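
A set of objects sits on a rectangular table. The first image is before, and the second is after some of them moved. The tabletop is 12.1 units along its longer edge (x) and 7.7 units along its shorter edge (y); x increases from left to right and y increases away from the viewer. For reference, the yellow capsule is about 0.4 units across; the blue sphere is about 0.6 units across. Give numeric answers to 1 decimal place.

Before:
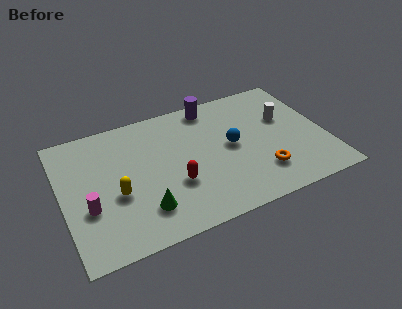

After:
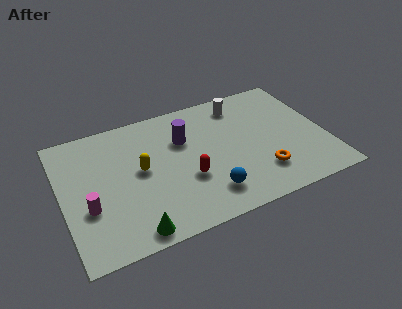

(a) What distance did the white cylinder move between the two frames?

2.5

The white cylinder moved from about (10.4, 4.8) to (8.5, 6.4), a distance of √(1.9² + 1.6²) ≈ 2.5.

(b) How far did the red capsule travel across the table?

0.6

The red capsule moved from about (5.0, 2.7) to (5.6, 2.8), a distance of √(0.6² + 0.1²) ≈ 0.6.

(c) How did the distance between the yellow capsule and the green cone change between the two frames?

+1.7

They were about 1.7 units apart before and 3.4 after — 1.7 units further apart.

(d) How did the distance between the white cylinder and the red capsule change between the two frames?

-1.2

Before: roughly 5.8 units apart; after: 4.6. That's 1.2 units closer together.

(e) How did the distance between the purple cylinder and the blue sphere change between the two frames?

+0.8

They were about 2.9 units apart before and 3.7 after — 0.8 units further apart.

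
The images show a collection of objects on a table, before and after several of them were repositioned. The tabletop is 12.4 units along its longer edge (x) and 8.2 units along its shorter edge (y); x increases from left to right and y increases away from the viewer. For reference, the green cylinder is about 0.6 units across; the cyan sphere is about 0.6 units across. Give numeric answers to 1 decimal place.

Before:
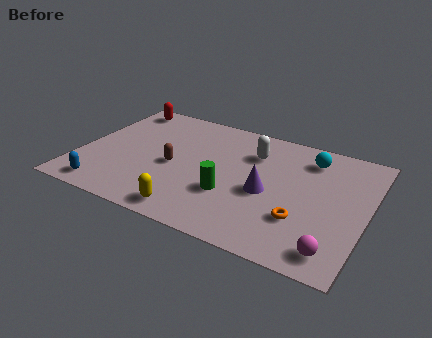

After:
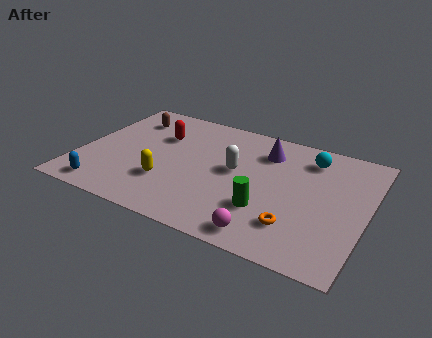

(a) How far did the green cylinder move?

1.6

The green cylinder moved from about (6.7, 2.8) to (8.3, 2.5), a distance of √(1.6² + 0.3²) ≈ 1.6.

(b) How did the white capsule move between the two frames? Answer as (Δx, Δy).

(-0.6, -1.5)

The white capsule was at about (7.3, 6.0) and moved to about (6.7, 4.5).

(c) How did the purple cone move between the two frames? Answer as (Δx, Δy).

(-0.4, 2.7)

From the two frames, the purple cone sits at roughly (8.2, 3.6) before and (7.8, 6.3) after.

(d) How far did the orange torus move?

0.5

From (9.8, 2.5) to (9.6, 2.0), the orange torus covered √(0.2² + 0.5²) ≈ 0.5 units.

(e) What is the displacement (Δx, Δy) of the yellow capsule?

(-1.3, 1.5)

The yellow capsule was at about (5.3, 1.0) and moved to about (4.0, 2.5).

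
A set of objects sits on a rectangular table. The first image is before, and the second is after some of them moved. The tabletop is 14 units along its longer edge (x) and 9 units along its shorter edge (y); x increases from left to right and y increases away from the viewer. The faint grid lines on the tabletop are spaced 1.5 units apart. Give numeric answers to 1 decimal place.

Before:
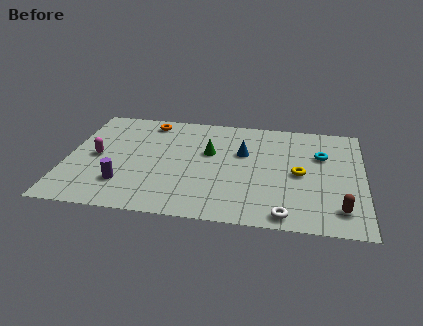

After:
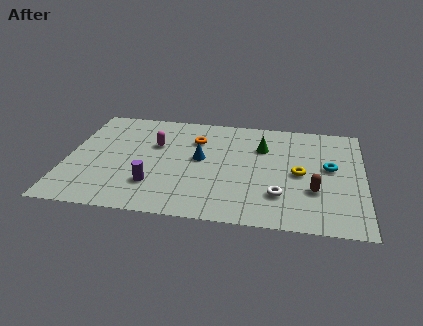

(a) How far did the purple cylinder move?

1.4

The purple cylinder was near (2.8, 2.3) before and (4.2, 2.4) after, so it travelled √(1.4² + 0.1²) ≈ 1.4 units.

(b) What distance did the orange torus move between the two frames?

2.6

The orange torus was near (3.7, 7.8) before and (6.0, 6.5) after, so it travelled √(2.3² + 1.3²) ≈ 2.6 units.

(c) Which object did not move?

the yellow torus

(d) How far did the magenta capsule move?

3.0

The magenta capsule was near (1.4, 4.4) before and (4.1, 5.8) after, so it travelled √(2.7² + 1.4²) ≈ 3.0 units.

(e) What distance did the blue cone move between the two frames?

2.2

From (8.3, 5.7) to (6.3, 4.9), the blue cone covered √(2.0² + 0.8²) ≈ 2.2 units.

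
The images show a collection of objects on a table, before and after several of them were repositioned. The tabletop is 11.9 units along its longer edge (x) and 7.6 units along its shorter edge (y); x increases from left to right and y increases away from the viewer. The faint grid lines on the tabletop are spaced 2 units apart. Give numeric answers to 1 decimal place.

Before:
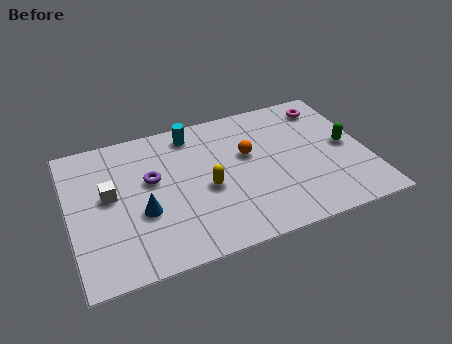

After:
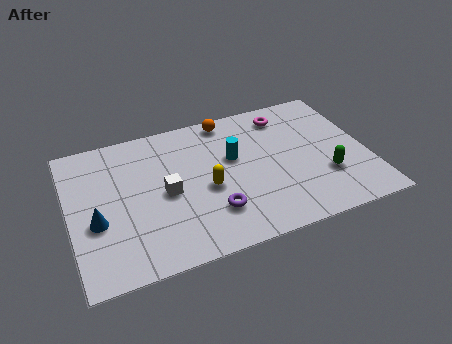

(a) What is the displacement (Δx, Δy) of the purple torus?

(2.2, -2.5)

The purple torus was at about (3.3, 4.5) and moved to about (5.5, 2.0).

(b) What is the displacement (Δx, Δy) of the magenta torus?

(-1.7, 0.0)

From the two frames, the magenta torus sits at roughly (10.6, 6.3) before and (8.9, 6.3) after.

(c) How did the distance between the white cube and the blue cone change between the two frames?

+1.1

They were about 1.8 units apart before and 2.9 after — 1.1 units further apart.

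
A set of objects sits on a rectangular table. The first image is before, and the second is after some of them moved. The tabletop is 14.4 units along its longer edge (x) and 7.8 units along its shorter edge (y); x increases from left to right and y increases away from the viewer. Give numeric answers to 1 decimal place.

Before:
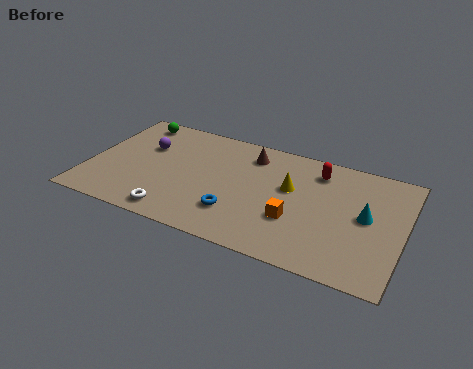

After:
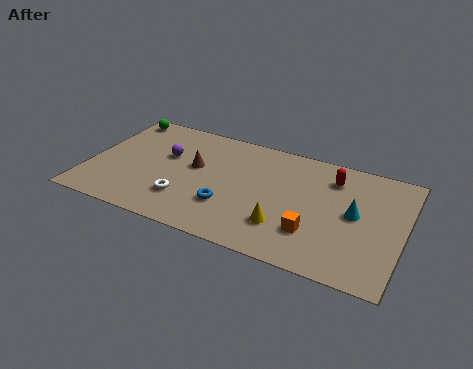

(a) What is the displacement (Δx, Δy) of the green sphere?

(-0.7, 0.1)

The green sphere was at about (1.6, 6.8) and moved to about (0.9, 6.9).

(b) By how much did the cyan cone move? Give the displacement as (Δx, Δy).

(-0.5, 0.0)

From the two frames, the cyan cone sits at roughly (12.7, 4.1) before and (12.2, 4.1) after.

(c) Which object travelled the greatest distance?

the brown cone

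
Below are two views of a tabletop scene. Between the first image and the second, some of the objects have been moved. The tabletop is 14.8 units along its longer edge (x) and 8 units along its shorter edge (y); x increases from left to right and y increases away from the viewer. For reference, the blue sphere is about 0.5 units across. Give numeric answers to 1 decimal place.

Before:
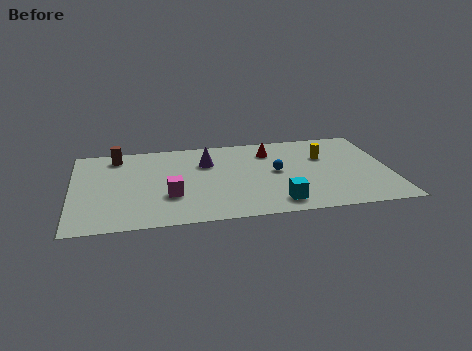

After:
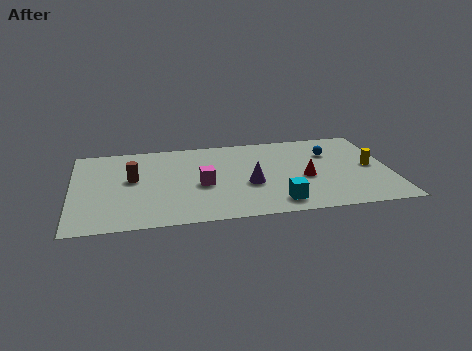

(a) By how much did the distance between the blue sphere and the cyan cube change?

+2.2

They were about 2.9 units apart before and 5.1 after — 2.2 units further apart.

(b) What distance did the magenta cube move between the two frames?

1.7

From (4.5, 2.7) to (6.0, 3.5), the magenta cube covered √(1.5² + 0.8²) ≈ 1.7 units.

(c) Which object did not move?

the cyan cube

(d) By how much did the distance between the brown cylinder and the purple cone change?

+1.2

The distance was about 4.4 in the first image and 5.6 in the second, so they moved 1.2 units further apart.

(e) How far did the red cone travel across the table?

3.2

The red cone was near (9.3, 6.2) before and (10.8, 3.4) after, so it travelled √(1.5² + 2.8²) ≈ 3.2 units.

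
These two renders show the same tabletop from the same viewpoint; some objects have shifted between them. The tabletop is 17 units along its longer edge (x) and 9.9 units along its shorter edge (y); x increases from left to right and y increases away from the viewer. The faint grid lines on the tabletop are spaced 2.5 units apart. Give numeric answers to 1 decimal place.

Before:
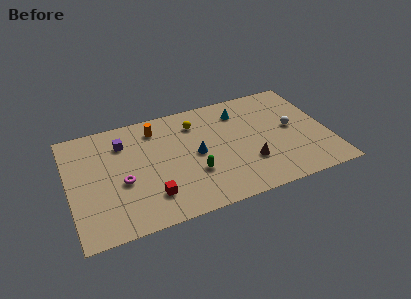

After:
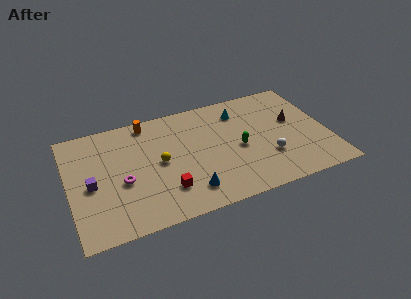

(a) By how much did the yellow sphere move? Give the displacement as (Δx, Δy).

(-2.6, -2.7)

The yellow sphere started near (8.5, 7.7) and ended near (5.9, 5.0).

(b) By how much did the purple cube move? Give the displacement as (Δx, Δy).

(-2.3, -3.0)

The purple cube started near (3.7, 7.5) and ended near (1.4, 4.5).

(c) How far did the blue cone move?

3.1

From (8.3, 4.9) to (7.5, 1.9), the blue cone covered √(0.8² + 3.0²) ≈ 3.1 units.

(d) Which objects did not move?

the cyan cone and the magenta torus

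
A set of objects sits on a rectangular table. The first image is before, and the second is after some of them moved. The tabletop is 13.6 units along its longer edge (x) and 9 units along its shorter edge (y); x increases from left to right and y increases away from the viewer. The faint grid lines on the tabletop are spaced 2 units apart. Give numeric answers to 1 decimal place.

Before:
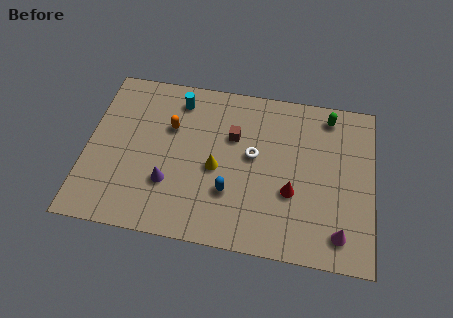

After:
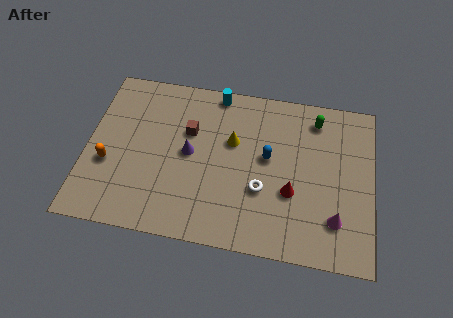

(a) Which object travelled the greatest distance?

the orange capsule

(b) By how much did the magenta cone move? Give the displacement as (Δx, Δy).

(-0.2, 0.7)

The magenta cone started near (12.1, 1.5) and ended near (11.9, 2.2).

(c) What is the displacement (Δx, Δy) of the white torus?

(0.5, -1.8)

The white torus was at about (7.9, 5.0) and moved to about (8.4, 3.2).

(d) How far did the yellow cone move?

1.7

The yellow cone moved from about (6.2, 4.0) to (6.9, 5.6), a distance of √(0.7² + 1.6²) ≈ 1.7.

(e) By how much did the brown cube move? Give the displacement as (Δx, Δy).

(-2.1, -0.1)

The brown cube was at about (6.9, 5.9) and moved to about (4.8, 5.8).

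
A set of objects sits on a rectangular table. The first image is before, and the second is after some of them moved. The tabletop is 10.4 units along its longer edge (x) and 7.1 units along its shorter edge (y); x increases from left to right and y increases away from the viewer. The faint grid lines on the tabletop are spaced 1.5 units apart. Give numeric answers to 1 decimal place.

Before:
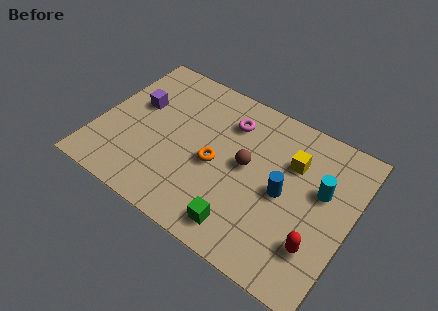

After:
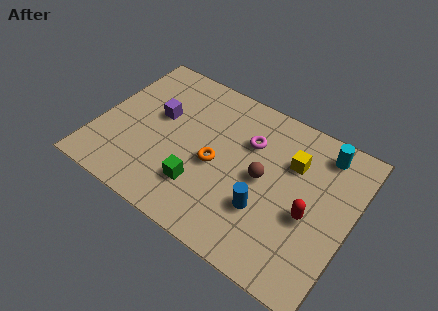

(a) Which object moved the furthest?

the green cube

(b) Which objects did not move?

the yellow cube and the orange torus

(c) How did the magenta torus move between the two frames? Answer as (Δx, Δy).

(0.9, -0.5)

From the two frames, the magenta torus sits at roughly (5.1, 5.4) before and (6.0, 4.9) after.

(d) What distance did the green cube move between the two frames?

2.1

The green cube was near (6.4, 1.1) before and (4.5, 1.9) after, so it travelled √(1.9² + 0.8²) ≈ 2.1 units.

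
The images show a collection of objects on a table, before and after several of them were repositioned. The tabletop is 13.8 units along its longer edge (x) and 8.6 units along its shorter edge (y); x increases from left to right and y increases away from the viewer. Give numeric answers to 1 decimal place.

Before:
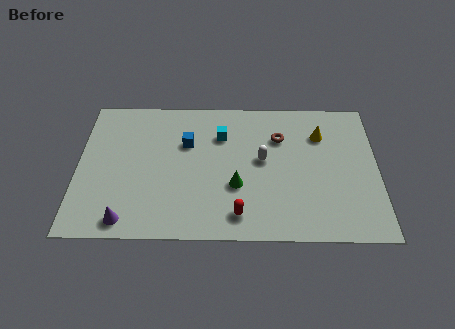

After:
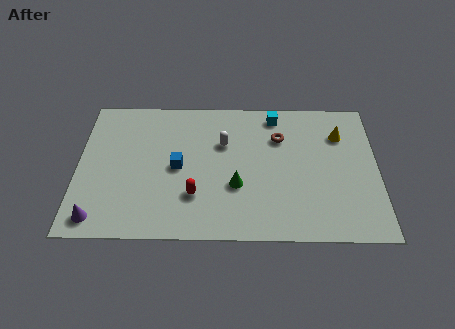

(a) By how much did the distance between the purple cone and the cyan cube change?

+3.6

They were about 6.7 units apart before and 10.3 after — 3.6 units further apart.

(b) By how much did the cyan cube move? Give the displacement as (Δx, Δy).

(2.5, 1.3)

The cyan cube was at about (6.6, 6.2) and moved to about (9.1, 7.5).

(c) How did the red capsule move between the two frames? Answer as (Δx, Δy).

(-2.0, 1.1)

From the two frames, the red capsule sits at roughly (7.4, 1.4) before and (5.4, 2.5) after.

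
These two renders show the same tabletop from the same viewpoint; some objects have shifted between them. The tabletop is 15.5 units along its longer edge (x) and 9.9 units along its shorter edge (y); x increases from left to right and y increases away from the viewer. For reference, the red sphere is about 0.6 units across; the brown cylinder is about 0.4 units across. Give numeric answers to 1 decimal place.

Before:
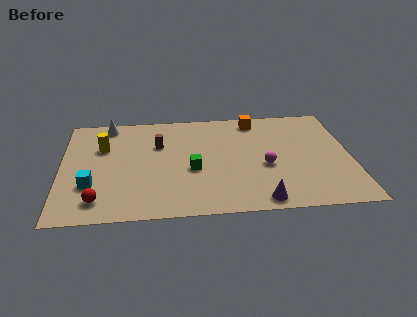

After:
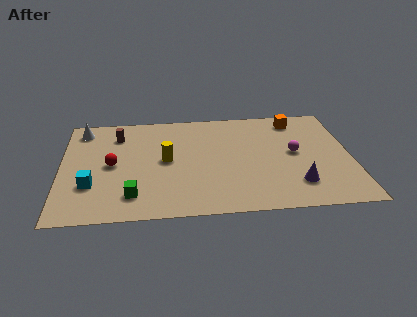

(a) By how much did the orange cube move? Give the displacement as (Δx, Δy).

(2.2, -0.2)

The orange cube started near (10.5, 8.6) and ended near (12.7, 8.4).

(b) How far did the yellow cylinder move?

3.7

From (2.2, 6.6) to (5.6, 5.1), the yellow cylinder covered √(3.4² + 1.5²) ≈ 3.7 units.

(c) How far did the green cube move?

3.8

From (7.0, 4.1) to (3.8, 2.0), the green cube covered √(3.2² + 2.1²) ≈ 3.8 units.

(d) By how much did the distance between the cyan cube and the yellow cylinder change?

+0.9

Before: roughly 3.6 units apart; after: 4.5. That's 0.9 units further apart.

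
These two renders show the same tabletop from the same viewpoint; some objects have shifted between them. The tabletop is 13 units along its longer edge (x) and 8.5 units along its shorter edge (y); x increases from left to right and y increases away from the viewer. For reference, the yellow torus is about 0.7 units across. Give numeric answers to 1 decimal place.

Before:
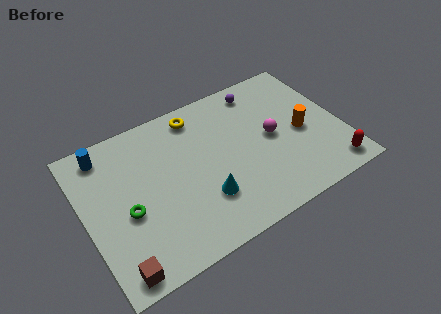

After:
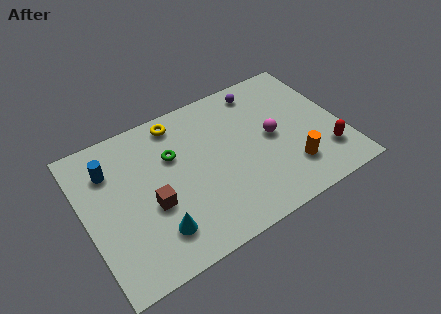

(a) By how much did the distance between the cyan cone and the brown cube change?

-3.4

The distance was about 4.9 in the first image and 1.5 in the second, so they moved 3.4 units closer together.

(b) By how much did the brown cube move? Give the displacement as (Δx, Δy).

(2.1, 2.5)

The brown cube started near (1.1, 0.9) and ended near (3.2, 3.4).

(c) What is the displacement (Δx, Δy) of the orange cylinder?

(-0.9, -1.8)

The orange cylinder started near (11.0, 3.9) and ended near (10.1, 2.1).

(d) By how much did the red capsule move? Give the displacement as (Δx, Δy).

(-0.1, 1.0)

The red capsule started near (12.0, 1.1) and ended near (11.9, 2.1).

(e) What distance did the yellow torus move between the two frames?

1.0

The yellow torus moved from about (6.1, 7.3) to (5.1, 7.4), a distance of √(1.0² + 0.1²) ≈ 1.0.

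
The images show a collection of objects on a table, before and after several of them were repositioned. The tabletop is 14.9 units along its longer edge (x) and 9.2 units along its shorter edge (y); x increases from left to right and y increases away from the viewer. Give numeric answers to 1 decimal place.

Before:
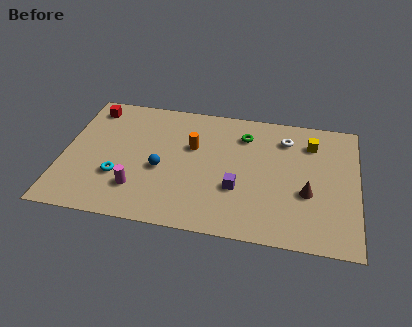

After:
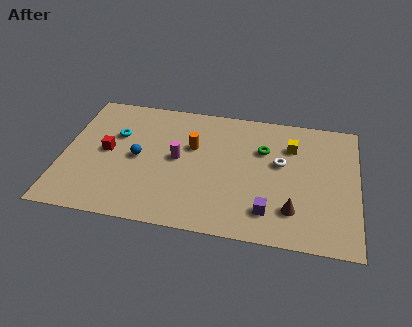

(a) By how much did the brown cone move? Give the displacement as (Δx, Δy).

(-0.7, -1.3)

From the two frames, the brown cone sits at roughly (12.4, 3.5) before and (11.7, 2.2) after.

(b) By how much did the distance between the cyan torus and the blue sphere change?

-0.4

The distance was about 2.3 in the first image and 1.9 in the second, so they moved 0.4 units closer together.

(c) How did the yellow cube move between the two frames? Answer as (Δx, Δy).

(-1.0, -0.4)

The yellow cube started near (12.5, 7.1) and ended near (11.5, 6.7).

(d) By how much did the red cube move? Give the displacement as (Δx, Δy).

(1.0, -3.1)

From the two frames, the red cube sits at roughly (1.2, 7.8) before and (2.2, 4.7) after.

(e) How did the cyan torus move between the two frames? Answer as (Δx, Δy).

(-0.3, 3.0)

From the two frames, the cyan torus sits at roughly (2.9, 3.0) before and (2.6, 6.0) after.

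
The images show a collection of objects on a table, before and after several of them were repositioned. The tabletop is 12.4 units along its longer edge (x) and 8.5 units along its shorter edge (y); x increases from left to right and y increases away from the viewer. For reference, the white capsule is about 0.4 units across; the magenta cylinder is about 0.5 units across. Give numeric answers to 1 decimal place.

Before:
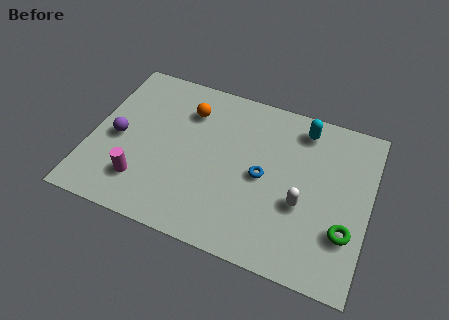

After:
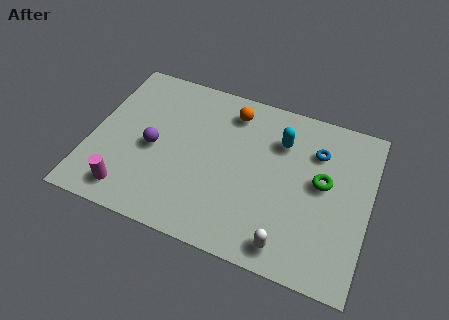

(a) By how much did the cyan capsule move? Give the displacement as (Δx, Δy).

(-0.9, -1.0)

From the two frames, the cyan capsule sits at roughly (9.2, 7.2) before and (8.3, 6.2) after.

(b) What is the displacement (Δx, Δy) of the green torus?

(-1.2, 2.1)

From the two frames, the green torus sits at roughly (11.5, 2.6) before and (10.3, 4.7) after.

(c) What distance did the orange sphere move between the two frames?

2.0

The orange sphere was near (4.1, 6.4) before and (6.0, 7.0) after, so it travelled √(1.9² + 0.6²) ≈ 2.0 units.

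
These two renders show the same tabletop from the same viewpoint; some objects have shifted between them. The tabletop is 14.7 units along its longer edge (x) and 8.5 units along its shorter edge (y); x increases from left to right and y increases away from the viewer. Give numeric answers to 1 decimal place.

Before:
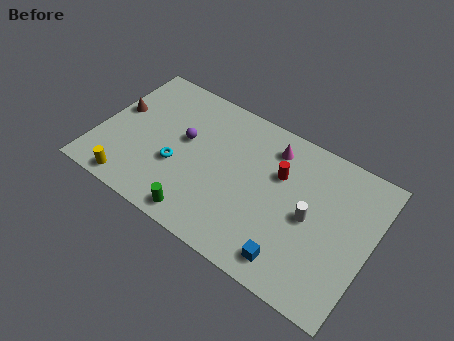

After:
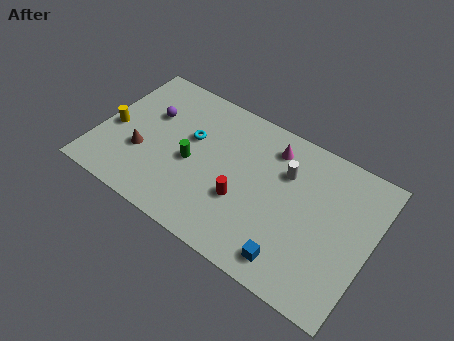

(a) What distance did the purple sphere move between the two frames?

2.1

The purple sphere was near (4.5, 4.9) before and (2.5, 5.5) after, so it travelled √(2.0² + 0.6²) ≈ 2.1 units.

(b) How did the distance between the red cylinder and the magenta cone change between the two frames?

+2.5

The distance was about 1.4 in the first image and 3.9 in the second, so they moved 2.5 units further apart.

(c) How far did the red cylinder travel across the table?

3.0

The red cylinder was near (9.6, 5.6) before and (8.0, 3.1) after, so it travelled √(1.6² + 2.5²) ≈ 3.0 units.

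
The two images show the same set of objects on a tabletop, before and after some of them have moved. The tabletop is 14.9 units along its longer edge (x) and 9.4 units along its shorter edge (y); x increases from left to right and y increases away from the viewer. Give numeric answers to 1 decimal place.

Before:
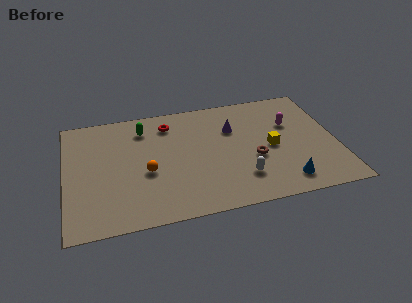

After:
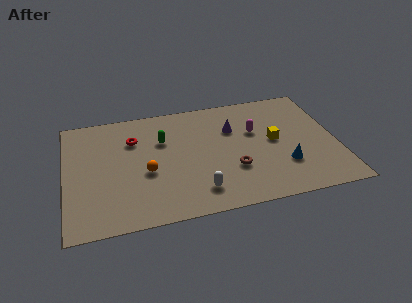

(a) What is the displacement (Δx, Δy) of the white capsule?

(-2.4, -0.5)

The white capsule was at about (9.5, 2.3) and moved to about (7.1, 1.8).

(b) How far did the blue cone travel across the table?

1.3

From (11.8, 1.5) to (11.9, 2.8), the blue cone covered √(0.1² + 1.3²) ≈ 1.3 units.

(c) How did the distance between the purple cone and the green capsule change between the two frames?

-1.1

Before: roughly 5.0 units apart; after: 3.9. That's 1.1 units closer together.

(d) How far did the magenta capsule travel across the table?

2.0

From (12.5, 6.1) to (10.5, 5.9), the magenta capsule covered √(2.0² + 0.2²) ≈ 2.0 units.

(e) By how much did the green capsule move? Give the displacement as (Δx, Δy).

(1.0, -1.2)

The green capsule was at about (4.4, 7.5) and moved to about (5.4, 6.3).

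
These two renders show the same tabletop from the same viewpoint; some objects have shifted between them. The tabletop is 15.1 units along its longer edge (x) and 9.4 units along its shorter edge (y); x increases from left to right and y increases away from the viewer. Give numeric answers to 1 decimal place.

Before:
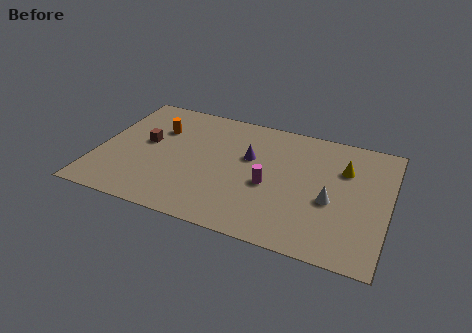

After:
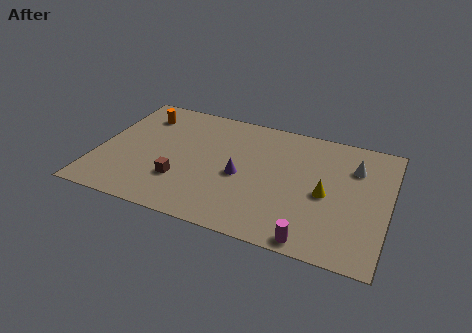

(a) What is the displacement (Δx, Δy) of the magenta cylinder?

(2.5, -3.2)

The magenta cylinder started near (9.0, 4.0) and ended near (11.5, 0.8).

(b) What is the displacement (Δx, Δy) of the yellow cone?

(-0.8, -2.2)

From the two frames, the yellow cone sits at roughly (12.7, 6.5) before and (11.9, 4.3) after.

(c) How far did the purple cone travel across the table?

1.6

From (7.8, 5.8) to (7.5, 4.2), the purple cone covered √(0.3² + 1.6²) ≈ 1.6 units.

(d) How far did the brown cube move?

3.2

From (2.4, 5.2) to (4.5, 2.8), the brown cube covered √(2.1² + 2.4²) ≈ 3.2 units.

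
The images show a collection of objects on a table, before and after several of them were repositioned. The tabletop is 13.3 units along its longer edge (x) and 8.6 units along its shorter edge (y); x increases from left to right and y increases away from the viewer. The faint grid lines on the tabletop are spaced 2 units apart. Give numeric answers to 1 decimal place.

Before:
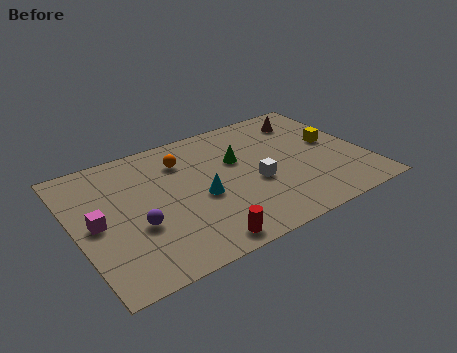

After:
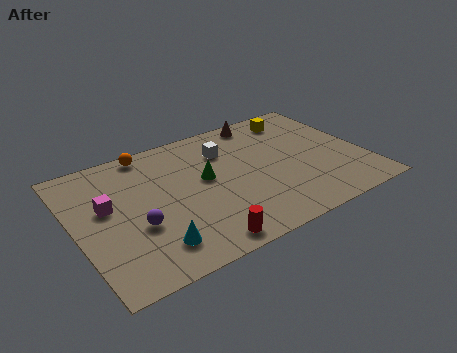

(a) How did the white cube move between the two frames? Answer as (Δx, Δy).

(-0.9, 2.8)

The white cube was at about (8.1, 3.5) and moved to about (7.2, 6.3).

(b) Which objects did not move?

the purple sphere and the red cylinder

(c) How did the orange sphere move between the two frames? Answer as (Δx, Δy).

(-1.4, 1.3)

The orange sphere was at about (5.2, 6.5) and moved to about (3.8, 7.8).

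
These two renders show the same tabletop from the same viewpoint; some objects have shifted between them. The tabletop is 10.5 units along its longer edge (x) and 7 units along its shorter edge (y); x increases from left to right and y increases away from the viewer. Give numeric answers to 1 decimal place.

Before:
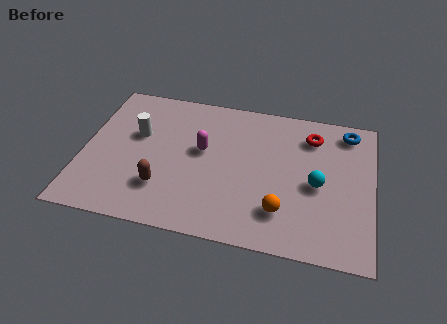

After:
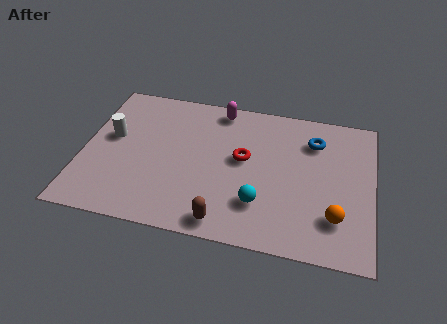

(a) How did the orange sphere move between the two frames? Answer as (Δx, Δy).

(1.9, 0.1)

The orange sphere started near (7.3, 1.7) and ended near (9.2, 1.8).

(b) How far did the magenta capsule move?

2.3

The magenta capsule moved from about (4.3, 4.0) to (4.8, 6.2), a distance of √(0.5² + 2.2²) ≈ 2.3.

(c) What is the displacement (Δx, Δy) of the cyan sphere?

(-2.0, -1.3)

From the two frames, the cyan sphere sits at roughly (8.5, 3.2) before and (6.5, 1.9) after.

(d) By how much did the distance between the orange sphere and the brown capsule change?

-0.3

The distance was about 4.3 in the first image and 4.0 in the second, so they moved 0.3 units closer together.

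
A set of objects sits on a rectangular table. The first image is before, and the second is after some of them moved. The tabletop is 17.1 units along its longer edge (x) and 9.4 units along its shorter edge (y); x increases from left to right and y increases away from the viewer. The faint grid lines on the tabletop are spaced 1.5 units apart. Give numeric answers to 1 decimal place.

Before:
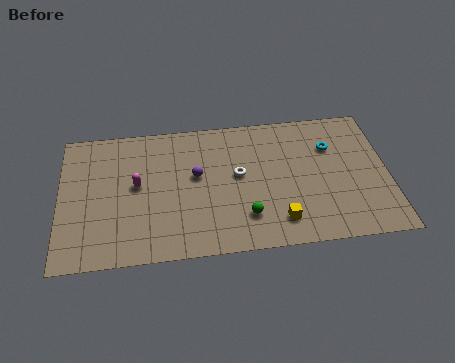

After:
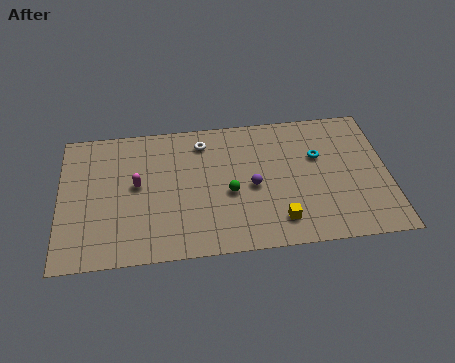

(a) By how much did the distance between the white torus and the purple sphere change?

+2.0

They were about 2.2 units apart before and 4.2 after — 2.0 units further apart.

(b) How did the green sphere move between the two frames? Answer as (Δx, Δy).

(-0.8, 1.7)

The green sphere started near (9.6, 2.3) and ended near (8.8, 4.0).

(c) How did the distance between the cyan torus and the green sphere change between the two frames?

-1.2

They were about 6.3 units apart before and 5.1 after — 1.2 units closer together.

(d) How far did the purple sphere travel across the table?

3.1

The purple sphere moved from about (7.1, 5.4) to (10.0, 4.3), a distance of √(2.9² + 1.1²) ≈ 3.1.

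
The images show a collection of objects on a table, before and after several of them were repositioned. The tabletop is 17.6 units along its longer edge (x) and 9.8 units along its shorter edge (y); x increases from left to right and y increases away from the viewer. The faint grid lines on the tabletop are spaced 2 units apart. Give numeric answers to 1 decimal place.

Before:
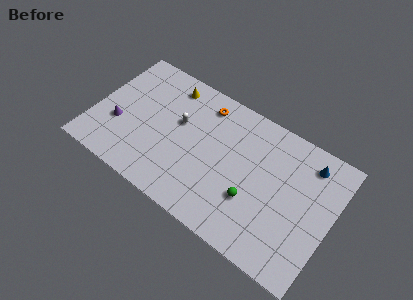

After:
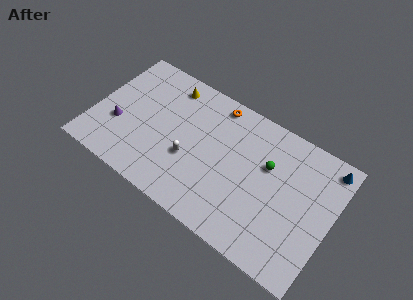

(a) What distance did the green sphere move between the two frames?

3.1

The green sphere was near (12.1, 3.3) before and (12.7, 6.3) after, so it travelled √(0.6² + 3.0²) ≈ 3.1 units.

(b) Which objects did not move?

the purple cone and the yellow cone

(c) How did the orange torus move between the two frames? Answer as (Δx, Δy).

(0.8, 0.5)

From the two frames, the orange torus sits at roughly (7.6, 8.2) before and (8.4, 8.7) after.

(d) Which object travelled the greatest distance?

the green sphere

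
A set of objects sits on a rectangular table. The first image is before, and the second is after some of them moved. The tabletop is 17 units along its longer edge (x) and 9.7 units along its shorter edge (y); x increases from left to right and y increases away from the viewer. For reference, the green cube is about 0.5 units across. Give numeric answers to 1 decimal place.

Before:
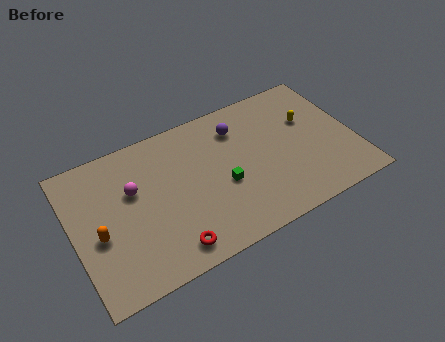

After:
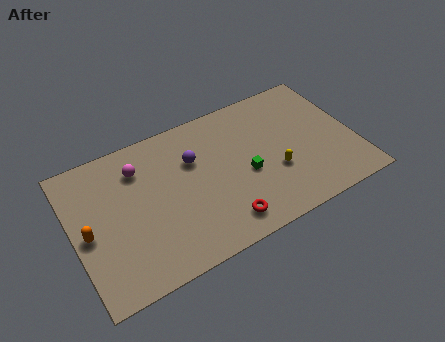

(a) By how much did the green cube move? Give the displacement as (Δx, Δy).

(1.4, 0.1)

From the two frames, the green cube sits at roughly (8.9, 4.0) before and (10.3, 4.1) after.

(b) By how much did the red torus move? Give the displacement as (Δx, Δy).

(3.2, 0.2)

The red torus was at about (5.3, 1.4) and moved to about (8.5, 1.6).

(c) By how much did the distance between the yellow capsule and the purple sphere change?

+1.1

Before: roughly 4.4 units apart; after: 5.5. That's 1.1 units further apart.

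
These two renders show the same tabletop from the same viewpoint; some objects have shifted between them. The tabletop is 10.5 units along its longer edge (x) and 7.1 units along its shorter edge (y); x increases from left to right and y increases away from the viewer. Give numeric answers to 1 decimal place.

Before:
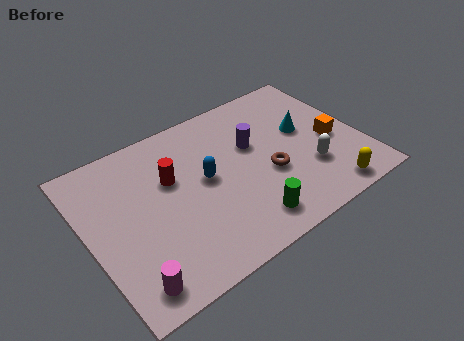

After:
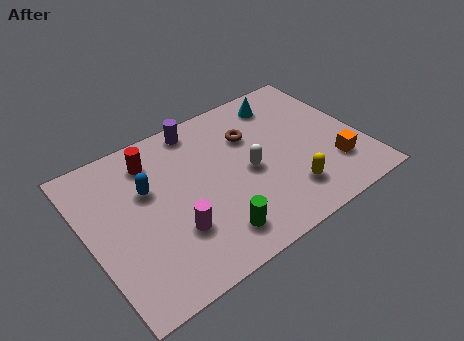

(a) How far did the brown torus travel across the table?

2.1

The brown torus moved from about (6.8, 2.8) to (6.5, 4.9), a distance of √(0.3² + 2.1²) ≈ 2.1.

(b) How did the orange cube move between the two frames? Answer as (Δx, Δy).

(-0.2, -1.2)

The orange cube was at about (9.4, 3.1) and moved to about (9.2, 1.9).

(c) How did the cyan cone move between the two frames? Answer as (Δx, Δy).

(-0.5, 1.8)

The cyan cone was at about (8.5, 4.1) and moved to about (8.0, 5.9).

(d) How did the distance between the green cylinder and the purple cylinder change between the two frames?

+1.7

Before: roughly 3.3 units apart; after: 5.0. That's 1.7 units further apart.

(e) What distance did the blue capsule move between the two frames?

2.2

The blue capsule was near (4.5, 3.8) before and (2.4, 4.5) after, so it travelled √(2.1² + 0.7²) ≈ 2.2 units.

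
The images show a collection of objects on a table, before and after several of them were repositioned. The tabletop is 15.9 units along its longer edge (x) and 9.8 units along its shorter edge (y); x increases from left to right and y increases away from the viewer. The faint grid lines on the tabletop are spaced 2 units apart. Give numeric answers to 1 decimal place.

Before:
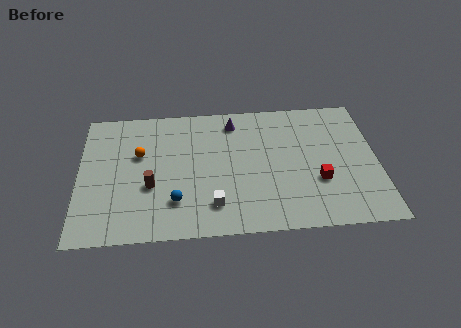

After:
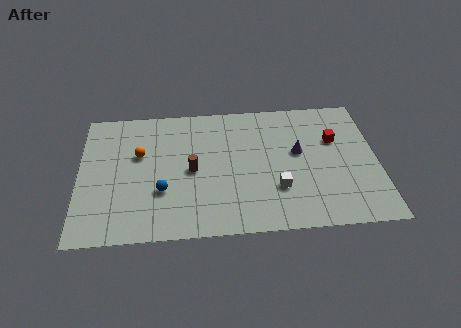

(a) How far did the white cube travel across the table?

3.5

The white cube moved from about (7.1, 2.1) to (10.5, 3.0), a distance of √(3.4² + 0.9²) ≈ 3.5.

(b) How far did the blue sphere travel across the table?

1.1

From (5.1, 2.5) to (4.4, 3.3), the blue sphere covered √(0.7² + 0.8²) ≈ 1.1 units.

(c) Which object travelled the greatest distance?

the purple cone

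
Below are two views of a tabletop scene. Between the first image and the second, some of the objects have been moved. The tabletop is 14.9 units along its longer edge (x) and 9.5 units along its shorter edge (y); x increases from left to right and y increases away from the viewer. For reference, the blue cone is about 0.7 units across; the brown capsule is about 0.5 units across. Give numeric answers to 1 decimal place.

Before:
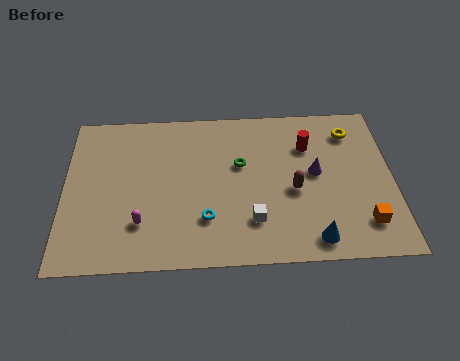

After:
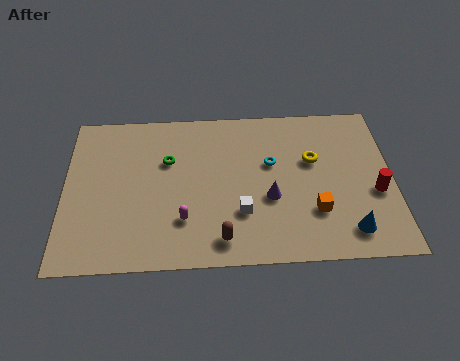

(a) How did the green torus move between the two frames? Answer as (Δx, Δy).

(-3.3, 0.4)

From the two frames, the green torus sits at roughly (8.0, 5.8) before and (4.7, 6.2) after.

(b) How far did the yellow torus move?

2.5

The yellow torus moved from about (13.1, 7.6) to (11.3, 5.9), a distance of √(1.8² + 1.7²) ≈ 2.5.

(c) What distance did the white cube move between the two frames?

0.7

The white cube was near (8.5, 2.4) before and (8.0, 2.9) after, so it travelled √(0.5² + 0.5²) ≈ 0.7 units.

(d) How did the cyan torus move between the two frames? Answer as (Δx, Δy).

(3.0, 3.2)

The cyan torus started near (6.4, 2.6) and ended near (9.4, 5.8).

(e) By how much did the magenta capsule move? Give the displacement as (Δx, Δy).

(1.9, 0.1)

The magenta capsule was at about (3.5, 2.5) and moved to about (5.4, 2.6).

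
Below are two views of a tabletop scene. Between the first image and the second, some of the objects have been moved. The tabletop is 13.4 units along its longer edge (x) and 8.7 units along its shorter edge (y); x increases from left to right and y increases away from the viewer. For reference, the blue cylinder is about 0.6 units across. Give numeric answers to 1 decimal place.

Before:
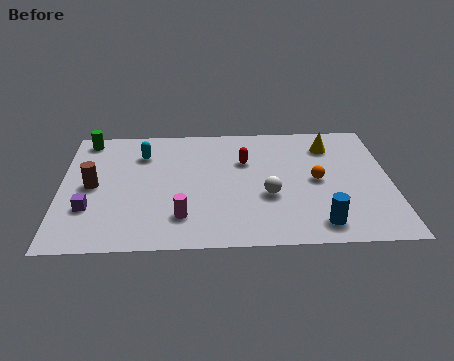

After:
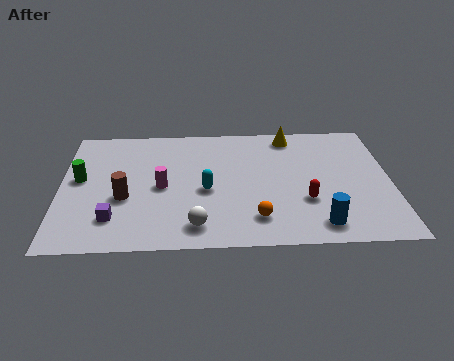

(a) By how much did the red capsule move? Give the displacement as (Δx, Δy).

(2.4, -2.9)

The red capsule was at about (7.5, 5.8) and moved to about (9.9, 2.9).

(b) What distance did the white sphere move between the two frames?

3.5

The white sphere moved from about (8.4, 3.3) to (5.5, 1.4), a distance of √(2.9² + 1.9²) ≈ 3.5.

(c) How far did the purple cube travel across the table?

1.2

From (1.2, 2.7) to (2.2, 2.0), the purple cube covered √(1.0² + 0.7²) ≈ 1.2 units.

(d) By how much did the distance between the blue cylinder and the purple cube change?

-1.1

Before: roughly 9.3 units apart; after: 8.2. That's 1.1 units closer together.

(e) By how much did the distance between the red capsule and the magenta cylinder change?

+1.3

The distance was about 4.6 in the first image and 5.9 in the second, so they moved 1.3 units further apart.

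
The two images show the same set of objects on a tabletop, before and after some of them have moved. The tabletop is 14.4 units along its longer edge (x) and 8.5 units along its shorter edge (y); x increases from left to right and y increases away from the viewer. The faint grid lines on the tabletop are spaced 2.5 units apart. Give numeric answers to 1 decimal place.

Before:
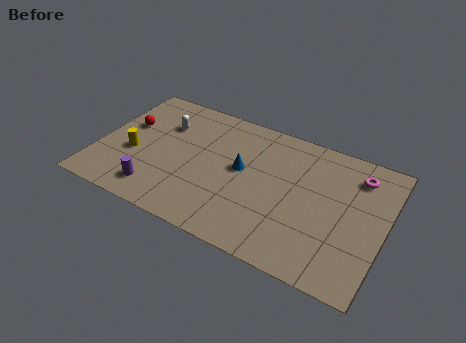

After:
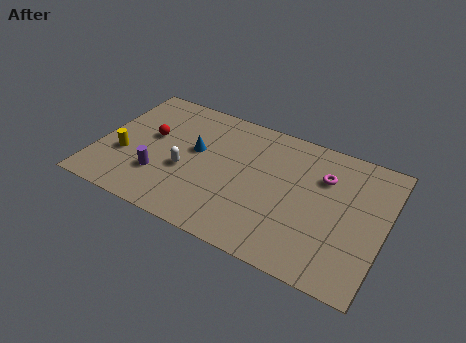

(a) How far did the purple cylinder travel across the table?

1.0

The purple cylinder was near (3.3, 1.5) before and (3.3, 2.5) after, so it travelled √(0.0² + 1.0²) ≈ 1.0 units.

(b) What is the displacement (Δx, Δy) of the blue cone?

(-2.4, 0.2)

The blue cone started near (7.2, 4.7) and ended near (4.8, 4.9).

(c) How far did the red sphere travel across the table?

1.3

The red sphere was near (1.2, 5.2) before and (2.5, 4.9) after, so it travelled √(1.3² + 0.3²) ≈ 1.3 units.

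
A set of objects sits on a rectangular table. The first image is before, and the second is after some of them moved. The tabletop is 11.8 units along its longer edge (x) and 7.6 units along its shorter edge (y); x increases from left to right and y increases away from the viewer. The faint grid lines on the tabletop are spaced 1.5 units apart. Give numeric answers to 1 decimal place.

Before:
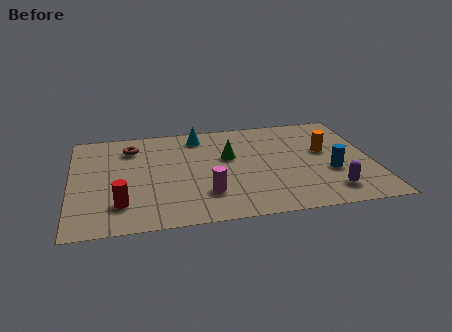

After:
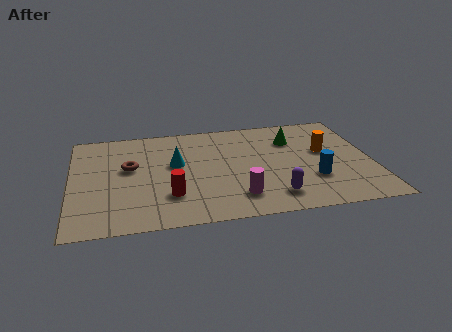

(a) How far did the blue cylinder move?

0.8

From (10.1, 2.8) to (9.4, 2.4), the blue cylinder covered √(0.7² + 0.4²) ≈ 0.8 units.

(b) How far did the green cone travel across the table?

2.8

The green cone moved from about (6.2, 4.6) to (8.8, 5.5), a distance of √(2.6² + 0.9²) ≈ 2.8.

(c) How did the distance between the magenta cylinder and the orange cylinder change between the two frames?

-0.8

Before: roughly 5.4 units apart; after: 4.6. That's 0.8 units closer together.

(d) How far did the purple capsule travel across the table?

2.2

The purple capsule moved from about (10.0, 1.4) to (7.8, 1.4), a distance of √(2.2² + 0.0²) ≈ 2.2.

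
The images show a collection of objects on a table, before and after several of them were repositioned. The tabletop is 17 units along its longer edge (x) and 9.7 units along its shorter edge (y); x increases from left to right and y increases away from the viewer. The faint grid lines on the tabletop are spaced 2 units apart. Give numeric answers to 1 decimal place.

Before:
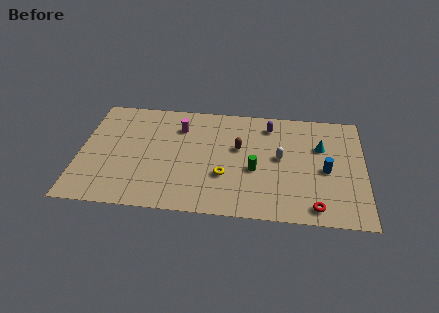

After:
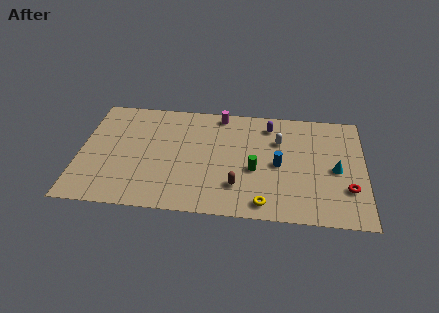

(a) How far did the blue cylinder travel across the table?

2.8

From (14.7, 4.4) to (11.9, 4.6), the blue cylinder covered √(2.8² + 0.2²) ≈ 2.8 units.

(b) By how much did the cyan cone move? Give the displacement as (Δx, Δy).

(0.9, -1.9)

From the two frames, the cyan cone sits at roughly (14.4, 6.4) before and (15.3, 4.5) after.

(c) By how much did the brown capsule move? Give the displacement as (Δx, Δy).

(0.0, -3.3)

From the two frames, the brown capsule sits at roughly (9.5, 5.8) before and (9.5, 2.5) after.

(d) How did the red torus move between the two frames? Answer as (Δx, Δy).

(1.9, 1.7)

The red torus was at about (14.1, 1.2) and moved to about (16.0, 2.9).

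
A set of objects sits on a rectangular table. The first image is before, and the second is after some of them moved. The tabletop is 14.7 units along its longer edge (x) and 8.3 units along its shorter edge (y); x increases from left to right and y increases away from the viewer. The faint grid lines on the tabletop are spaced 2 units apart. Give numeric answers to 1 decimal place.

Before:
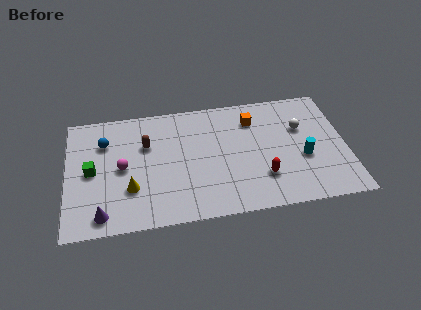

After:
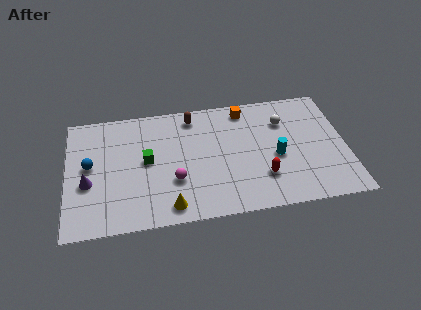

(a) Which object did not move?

the red capsule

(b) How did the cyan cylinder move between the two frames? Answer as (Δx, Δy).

(-1.4, 0.3)

From the two frames, the cyan cylinder sits at roughly (12.4, 3.3) before and (11.0, 3.6) after.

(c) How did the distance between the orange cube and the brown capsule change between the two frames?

-3.0

They were about 5.8 units apart before and 2.8 after — 3.0 units closer together.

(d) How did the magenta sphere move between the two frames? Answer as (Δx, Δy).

(2.7, -1.3)

The magenta sphere was at about (2.9, 4.1) and moved to about (5.6, 2.8).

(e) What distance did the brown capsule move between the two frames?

3.0

From (4.2, 5.5) to (6.7, 7.1), the brown capsule covered √(2.5² + 1.6²) ≈ 3.0 units.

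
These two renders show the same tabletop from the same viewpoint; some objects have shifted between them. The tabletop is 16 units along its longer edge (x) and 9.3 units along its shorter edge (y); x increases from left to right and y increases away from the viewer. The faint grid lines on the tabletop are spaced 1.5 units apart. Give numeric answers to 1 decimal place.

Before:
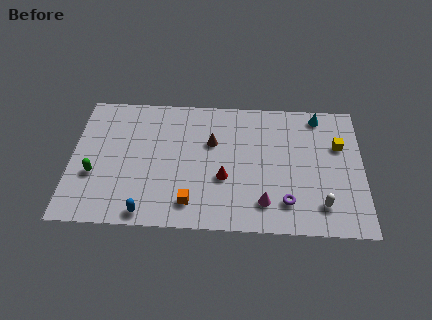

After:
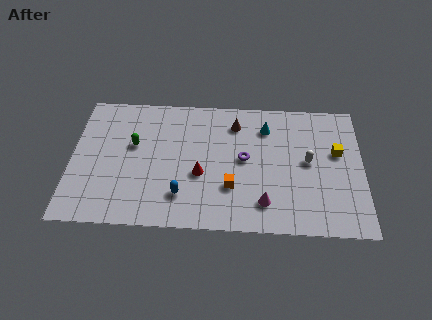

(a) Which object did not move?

the magenta cone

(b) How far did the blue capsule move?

2.3

The blue capsule moved from about (4.2, 0.9) to (6.1, 2.2), a distance of √(1.9² + 1.3²) ≈ 2.3.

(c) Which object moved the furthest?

the purple torus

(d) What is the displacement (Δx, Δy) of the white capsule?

(-0.7, 3.0)

From the two frames, the white capsule sits at roughly (13.7, 1.9) before and (13.0, 4.9) after.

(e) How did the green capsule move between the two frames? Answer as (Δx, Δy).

(2.1, 2.2)

From the two frames, the green capsule sits at roughly (1.3, 3.4) before and (3.4, 5.6) after.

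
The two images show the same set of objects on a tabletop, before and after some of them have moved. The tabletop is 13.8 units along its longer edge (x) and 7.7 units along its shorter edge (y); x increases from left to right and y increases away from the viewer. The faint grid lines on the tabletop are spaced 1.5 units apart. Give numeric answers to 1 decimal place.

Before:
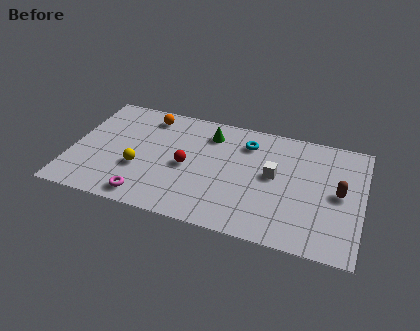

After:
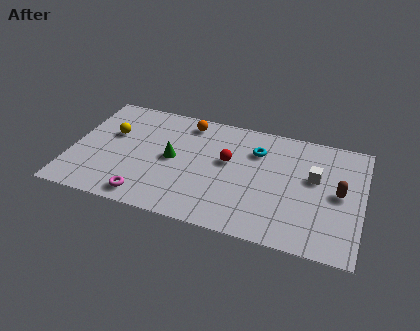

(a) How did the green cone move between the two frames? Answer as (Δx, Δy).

(-1.6, -2.2)

From the two frames, the green cone sits at roughly (6.4, 6.1) before and (4.8, 3.9) after.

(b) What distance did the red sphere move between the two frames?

2.1

The red sphere moved from about (5.5, 3.6) to (7.4, 4.5), a distance of √(1.9² + 0.9²) ≈ 2.1.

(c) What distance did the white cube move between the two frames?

1.9

From (9.6, 4.2) to (11.5, 4.6), the white cube covered √(1.9² + 0.4²) ≈ 1.9 units.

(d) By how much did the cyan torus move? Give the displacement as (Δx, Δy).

(0.5, -0.4)

From the two frames, the cyan torus sits at roughly (8.2, 6.0) before and (8.7, 5.6) after.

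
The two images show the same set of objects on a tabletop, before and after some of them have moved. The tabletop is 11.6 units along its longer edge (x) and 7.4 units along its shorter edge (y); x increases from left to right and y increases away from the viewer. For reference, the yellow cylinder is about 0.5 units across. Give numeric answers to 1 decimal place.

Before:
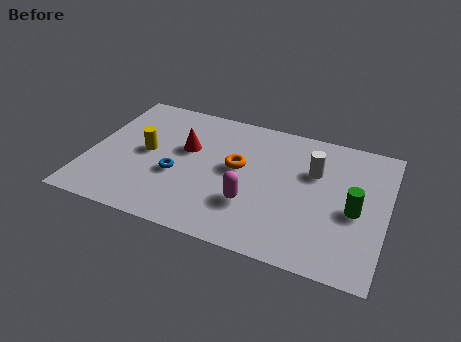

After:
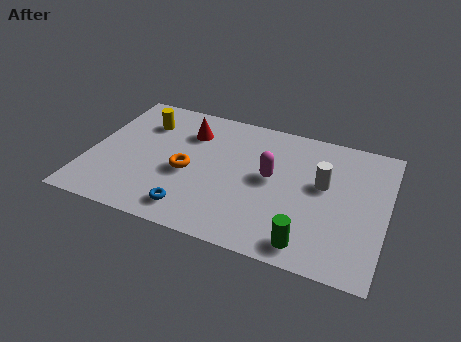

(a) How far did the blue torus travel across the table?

1.9

The blue torus was near (3.5, 2.9) before and (4.3, 1.2) after, so it travelled √(0.8² + 1.7²) ≈ 1.9 units.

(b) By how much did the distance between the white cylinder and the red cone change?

+0.5

Before: roughly 5.0 units apart; after: 5.5. That's 0.5 units further apart.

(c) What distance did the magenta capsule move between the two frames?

1.8

The magenta capsule moved from about (6.5, 2.3) to (7.1, 4.0), a distance of √(0.6² + 1.7²) ≈ 1.8.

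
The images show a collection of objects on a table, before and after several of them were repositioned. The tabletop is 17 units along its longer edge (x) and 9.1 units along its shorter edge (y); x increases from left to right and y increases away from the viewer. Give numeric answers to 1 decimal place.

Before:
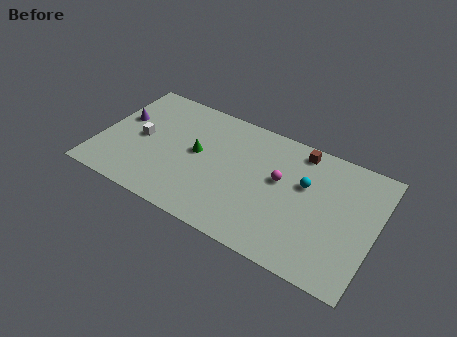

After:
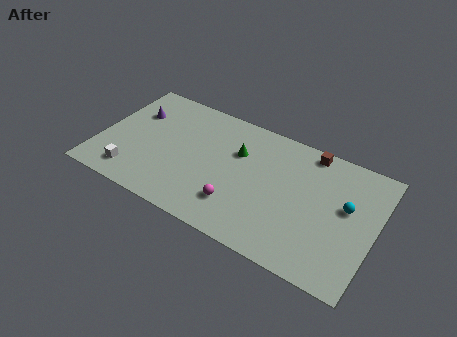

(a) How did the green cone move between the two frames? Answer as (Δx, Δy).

(2.4, 1.2)

The green cone started near (6.0, 4.9) and ended near (8.4, 6.1).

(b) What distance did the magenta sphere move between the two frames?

3.7

The magenta sphere was near (11.1, 5.3) before and (8.9, 2.3) after, so it travelled √(2.2² + 3.0²) ≈ 3.7 units.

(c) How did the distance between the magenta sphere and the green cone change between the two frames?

-1.3

Before: roughly 5.1 units apart; after: 3.8. That's 1.3 units closer together.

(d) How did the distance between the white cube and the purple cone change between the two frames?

+3.0

The distance was about 1.7 in the first image and 4.7 in the second, so they moved 3.0 units further apart.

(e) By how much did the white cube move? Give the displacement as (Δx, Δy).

(-0.1, -2.9)

The white cube was at about (2.5, 4.5) and moved to about (2.4, 1.6).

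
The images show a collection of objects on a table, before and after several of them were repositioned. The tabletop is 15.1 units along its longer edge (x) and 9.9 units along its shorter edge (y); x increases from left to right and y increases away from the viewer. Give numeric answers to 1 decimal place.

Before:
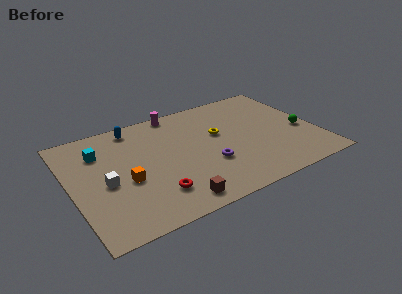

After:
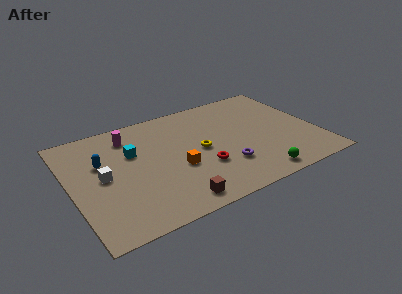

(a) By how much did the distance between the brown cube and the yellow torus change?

-1.6

They were about 5.9 units apart before and 4.3 after — 1.6 units closer together.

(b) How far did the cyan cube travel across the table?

2.1

The cyan cube was near (2.0, 7.3) before and (3.9, 6.4) after, so it travelled √(1.9² + 0.9²) ≈ 2.1 units.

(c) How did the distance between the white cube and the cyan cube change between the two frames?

-0.5

The distance was about 2.9 in the first image and 2.4 in the second, so they moved 0.5 units closer together.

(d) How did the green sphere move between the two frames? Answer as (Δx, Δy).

(-3.4, -3.0)

The green sphere was at about (14.2, 4.1) and moved to about (10.8, 1.1).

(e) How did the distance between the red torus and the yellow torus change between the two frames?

-4.2

The distance was about 5.8 in the first image and 1.6 in the second, so they moved 4.2 units closer together.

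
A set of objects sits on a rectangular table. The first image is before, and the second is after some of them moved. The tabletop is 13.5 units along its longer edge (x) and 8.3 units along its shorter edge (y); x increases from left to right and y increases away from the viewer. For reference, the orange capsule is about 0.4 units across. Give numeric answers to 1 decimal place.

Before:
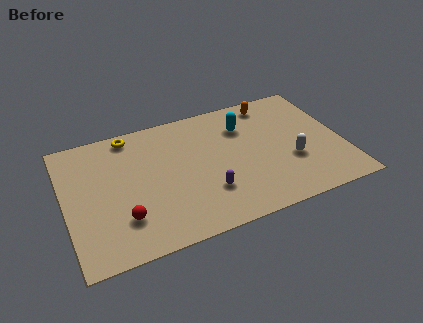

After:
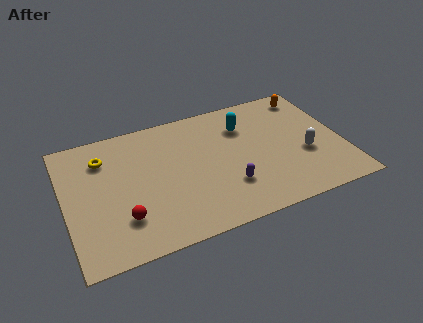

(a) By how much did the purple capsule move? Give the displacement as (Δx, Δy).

(1.0, 0.0)

The purple capsule was at about (6.7, 2.4) and moved to about (7.7, 2.4).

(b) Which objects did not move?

the cyan capsule and the red sphere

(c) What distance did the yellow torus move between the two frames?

1.8

From (3.4, 7.4) to (2.0, 6.3), the yellow torus covered √(1.4² + 1.1²) ≈ 1.8 units.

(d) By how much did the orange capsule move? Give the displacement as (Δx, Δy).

(1.9, -0.1)

The orange capsule started near (10.4, 7.2) and ended near (12.3, 7.1).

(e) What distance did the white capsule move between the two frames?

0.7

The white capsule was near (10.9, 3.0) before and (11.6, 3.2) after, so it travelled √(0.7² + 0.2²) ≈ 0.7 units.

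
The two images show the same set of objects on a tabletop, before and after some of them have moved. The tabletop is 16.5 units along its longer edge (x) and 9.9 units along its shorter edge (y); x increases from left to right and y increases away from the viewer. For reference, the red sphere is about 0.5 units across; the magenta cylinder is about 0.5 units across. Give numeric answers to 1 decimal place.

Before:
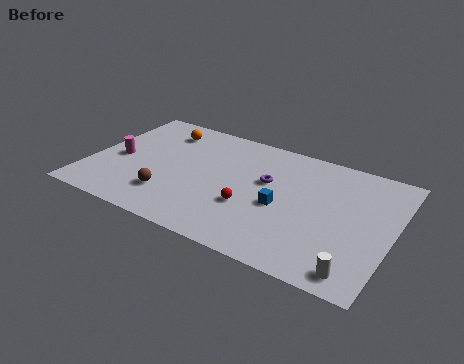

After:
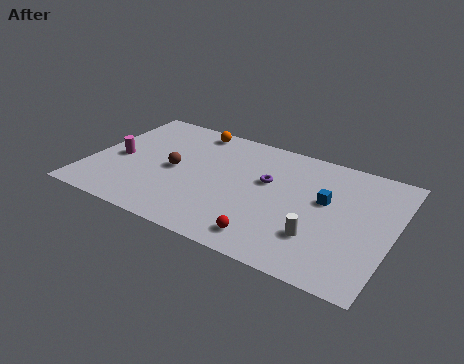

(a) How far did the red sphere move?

2.4

From (9.0, 3.5) to (10.3, 1.5), the red sphere covered √(1.3² + 2.0²) ≈ 2.4 units.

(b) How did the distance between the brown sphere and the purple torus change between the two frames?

-0.9

The distance was about 6.0 in the first image and 5.1 in the second, so they moved 0.9 units closer together.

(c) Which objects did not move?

the magenta cylinder and the purple torus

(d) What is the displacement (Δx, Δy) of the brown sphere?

(-0.1, 2.3)

The brown sphere started near (4.7, 2.5) and ended near (4.6, 4.8).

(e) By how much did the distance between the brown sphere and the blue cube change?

+2.1

The distance was about 6.2 in the first image and 8.3 in the second, so they moved 2.1 units further apart.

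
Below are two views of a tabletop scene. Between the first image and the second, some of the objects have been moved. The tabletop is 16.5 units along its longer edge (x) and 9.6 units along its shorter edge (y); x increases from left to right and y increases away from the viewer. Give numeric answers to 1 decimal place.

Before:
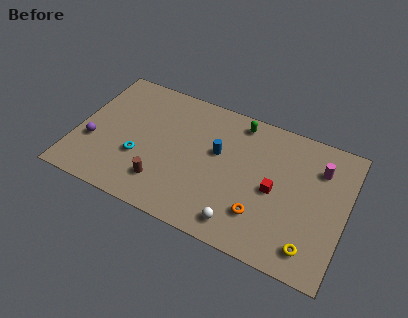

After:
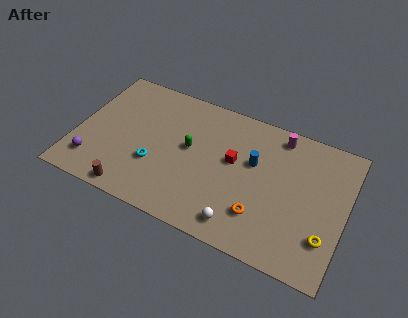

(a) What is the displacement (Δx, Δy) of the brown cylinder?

(-1.7, -1.3)

The brown cylinder started near (5.6, 2.2) and ended near (3.9, 0.9).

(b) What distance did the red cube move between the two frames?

2.8

The red cube was near (12.2, 4.5) before and (9.6, 5.5) after, so it travelled √(2.6² + 1.0²) ≈ 2.8 units.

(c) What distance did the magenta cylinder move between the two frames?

2.9

The magenta cylinder was near (14.7, 7.1) before and (12.1, 8.4) after, so it travelled √(2.6² + 1.3²) ≈ 2.9 units.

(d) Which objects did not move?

the orange torus and the white sphere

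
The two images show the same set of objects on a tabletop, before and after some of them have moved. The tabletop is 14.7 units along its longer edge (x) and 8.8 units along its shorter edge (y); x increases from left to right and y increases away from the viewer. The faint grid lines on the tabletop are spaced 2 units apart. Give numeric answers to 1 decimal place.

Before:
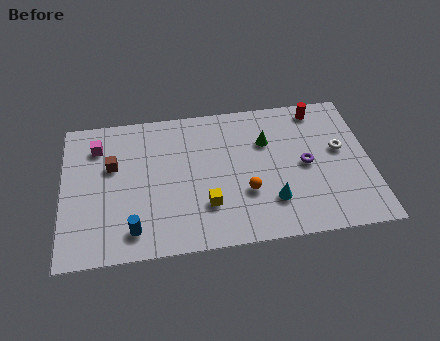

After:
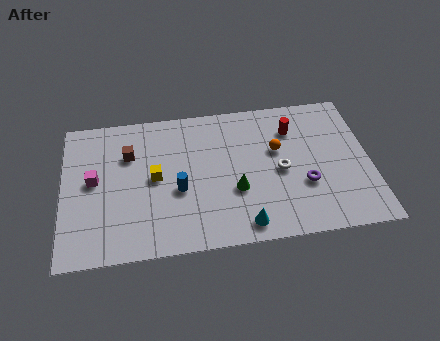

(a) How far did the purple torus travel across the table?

1.2

From (11.6, 4.3) to (11.5, 3.1), the purple torus covered √(0.1² + 1.2²) ≈ 1.2 units.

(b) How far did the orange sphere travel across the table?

2.9

The orange sphere moved from about (8.7, 3.0) to (10.3, 5.4), a distance of √(1.6² + 2.4²) ≈ 2.9.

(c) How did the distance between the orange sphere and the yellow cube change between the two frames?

+4.0

They were about 2.0 units apart before and 6.0 after — 4.0 units further apart.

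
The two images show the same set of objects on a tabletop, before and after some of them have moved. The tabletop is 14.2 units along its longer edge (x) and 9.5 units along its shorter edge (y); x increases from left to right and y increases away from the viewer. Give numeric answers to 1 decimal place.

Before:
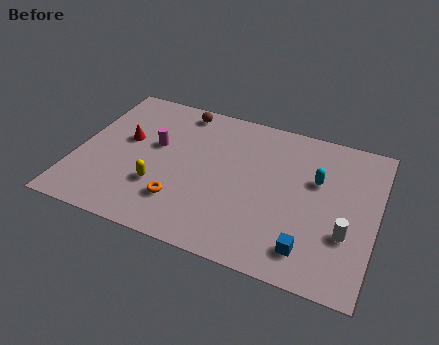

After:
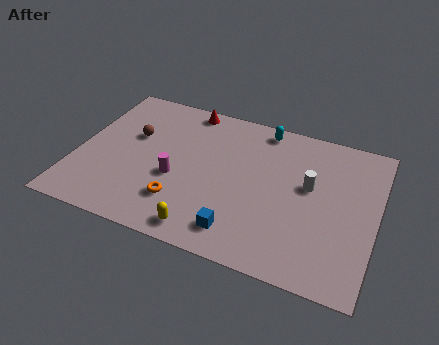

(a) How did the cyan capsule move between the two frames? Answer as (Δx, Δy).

(-2.8, 2.5)

From the two frames, the cyan capsule sits at roughly (11.3, 6.0) before and (8.5, 8.5) after.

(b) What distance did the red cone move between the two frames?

4.0

The red cone was near (2.2, 5.5) before and (4.8, 8.6) after, so it travelled √(2.6² + 3.1²) ≈ 4.0 units.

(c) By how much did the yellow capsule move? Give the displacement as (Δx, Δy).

(2.4, -1.9)

From the two frames, the yellow capsule sits at roughly (4.1, 3.0) before and (6.5, 1.1) after.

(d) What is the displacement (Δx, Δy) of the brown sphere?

(-2.0, -2.5)

From the two frames, the brown sphere sits at roughly (4.5, 8.4) before and (2.5, 5.9) after.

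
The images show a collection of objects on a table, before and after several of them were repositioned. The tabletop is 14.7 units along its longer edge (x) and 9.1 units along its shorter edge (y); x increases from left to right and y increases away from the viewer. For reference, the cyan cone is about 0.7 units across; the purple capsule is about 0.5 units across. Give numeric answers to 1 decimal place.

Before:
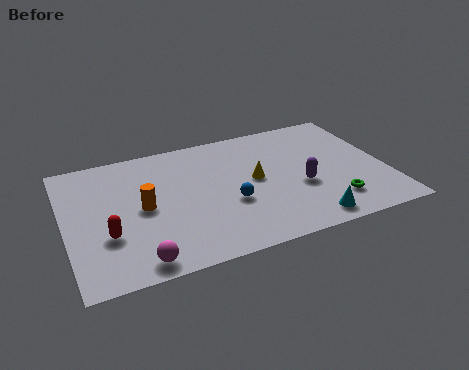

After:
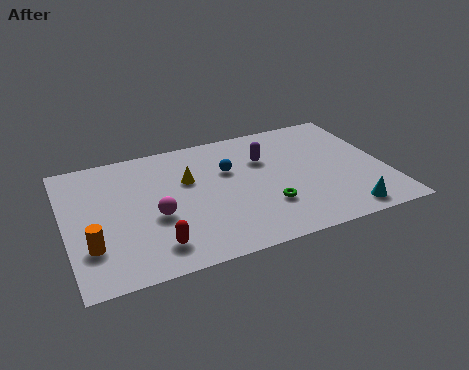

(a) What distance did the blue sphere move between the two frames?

2.4

From (7.4, 3.5) to (7.6, 5.9), the blue sphere covered √(0.2² + 2.4²) ≈ 2.4 units.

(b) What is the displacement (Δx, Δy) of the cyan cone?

(1.7, 0.0)

The cyan cone was at about (10.7, 1.1) and moved to about (12.4, 1.1).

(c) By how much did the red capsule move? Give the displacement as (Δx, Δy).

(2.0, -1.4)

The red capsule was at about (1.8, 3.1) and moved to about (3.8, 1.7).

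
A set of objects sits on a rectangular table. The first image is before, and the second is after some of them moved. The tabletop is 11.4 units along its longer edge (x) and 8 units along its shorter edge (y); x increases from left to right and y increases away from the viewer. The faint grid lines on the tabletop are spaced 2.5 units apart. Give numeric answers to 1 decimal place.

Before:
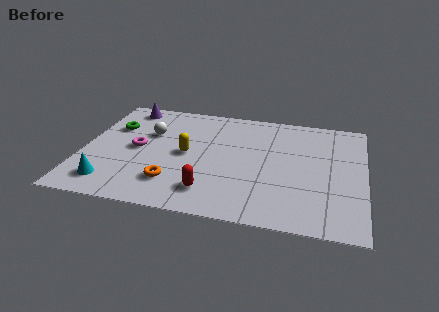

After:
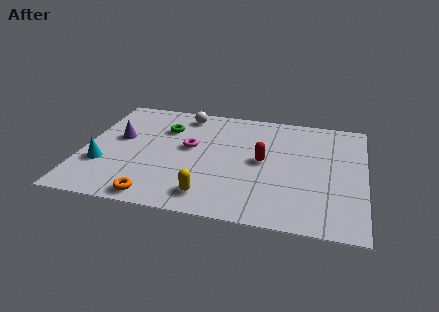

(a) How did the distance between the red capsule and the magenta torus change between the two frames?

-0.9

The distance was about 3.9 in the first image and 3.0 in the second, so they moved 0.9 units closer together.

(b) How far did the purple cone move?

2.4

The purple cone was near (1.5, 7.0) before and (1.4, 4.6) after, so it travelled √(0.1² + 2.4²) ≈ 2.4 units.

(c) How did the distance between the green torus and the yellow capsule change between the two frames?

+1.5

The distance was about 3.4 in the first image and 4.9 in the second, so they moved 1.5 units further apart.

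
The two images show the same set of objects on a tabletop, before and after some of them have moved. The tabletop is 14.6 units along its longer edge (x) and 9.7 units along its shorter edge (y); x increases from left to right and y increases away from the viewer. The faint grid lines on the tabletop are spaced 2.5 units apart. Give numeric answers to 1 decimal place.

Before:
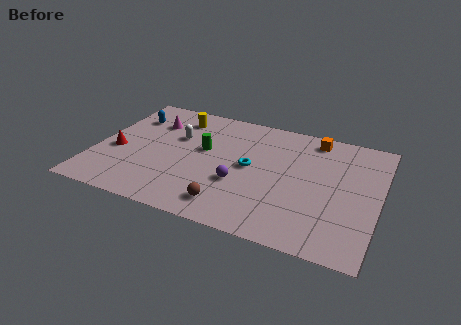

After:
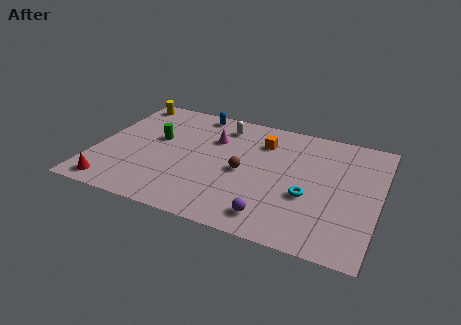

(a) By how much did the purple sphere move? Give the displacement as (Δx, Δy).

(1.9, -2.0)

The purple sphere was at about (7.6, 3.5) and moved to about (9.5, 1.5).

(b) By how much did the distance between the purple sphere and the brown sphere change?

+1.6

The distance was about 1.9 in the first image and 3.5 in the second, so they moved 1.6 units further apart.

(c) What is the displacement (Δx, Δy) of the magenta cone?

(3.3, -0.4)

From the two frames, the magenta cone sits at roughly (2.6, 7.1) before and (5.9, 6.7) after.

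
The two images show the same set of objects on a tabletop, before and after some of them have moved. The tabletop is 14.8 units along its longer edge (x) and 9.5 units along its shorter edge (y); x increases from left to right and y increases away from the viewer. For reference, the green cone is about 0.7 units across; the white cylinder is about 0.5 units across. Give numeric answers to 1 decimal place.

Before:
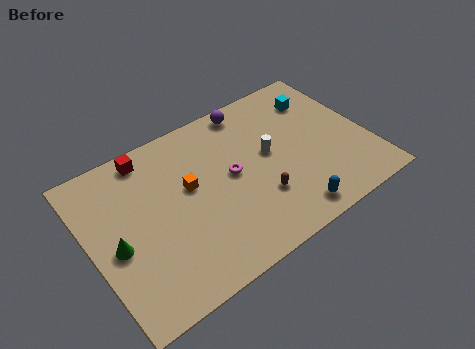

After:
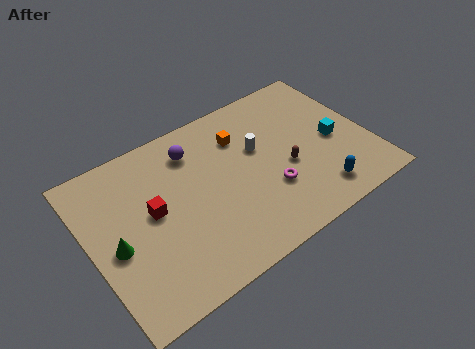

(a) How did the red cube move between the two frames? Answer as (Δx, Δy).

(-0.3, -3.3)

The red cube was at about (3.6, 8.4) and moved to about (3.3, 5.1).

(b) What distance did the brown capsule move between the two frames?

2.0

The brown capsule was near (8.6, 2.9) before and (10.3, 3.9) after, so it travelled √(1.7² + 1.0²) ≈ 2.0 units.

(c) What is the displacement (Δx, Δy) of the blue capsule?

(1.6, 0.4)

From the two frames, the blue capsule sits at roughly (9.9, 1.2) before and (11.5, 1.6) after.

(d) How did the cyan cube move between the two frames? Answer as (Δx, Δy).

(0.2, -3.0)

The cyan cube started near (12.8, 7.3) and ended near (13.0, 4.3).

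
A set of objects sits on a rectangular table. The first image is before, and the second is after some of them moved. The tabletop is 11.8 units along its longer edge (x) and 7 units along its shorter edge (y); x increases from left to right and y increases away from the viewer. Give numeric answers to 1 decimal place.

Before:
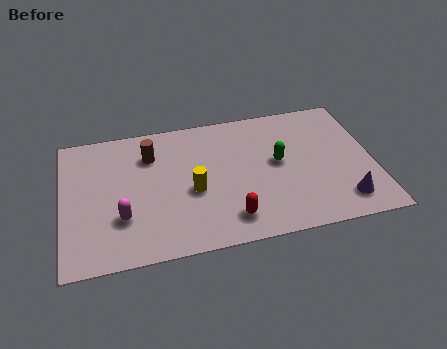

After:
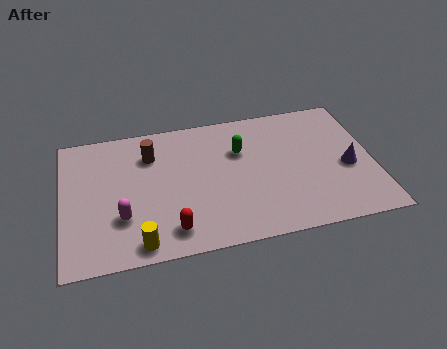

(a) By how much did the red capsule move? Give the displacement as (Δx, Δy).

(-2.2, -0.1)

From the two frames, the red capsule sits at roughly (6.2, 1.3) before and (4.0, 1.2) after.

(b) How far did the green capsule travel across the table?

1.7

The green capsule moved from about (8.2, 3.8) to (6.8, 4.7), a distance of √(1.4² + 0.9²) ≈ 1.7.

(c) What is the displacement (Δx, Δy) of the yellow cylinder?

(-2.1, -2.2)

From the two frames, the yellow cylinder sits at roughly (4.9, 3.0) before and (2.8, 0.8) after.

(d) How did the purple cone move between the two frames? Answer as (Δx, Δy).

(0.3, 1.7)

The purple cone was at about (10.5, 1.3) and moved to about (10.8, 3.0).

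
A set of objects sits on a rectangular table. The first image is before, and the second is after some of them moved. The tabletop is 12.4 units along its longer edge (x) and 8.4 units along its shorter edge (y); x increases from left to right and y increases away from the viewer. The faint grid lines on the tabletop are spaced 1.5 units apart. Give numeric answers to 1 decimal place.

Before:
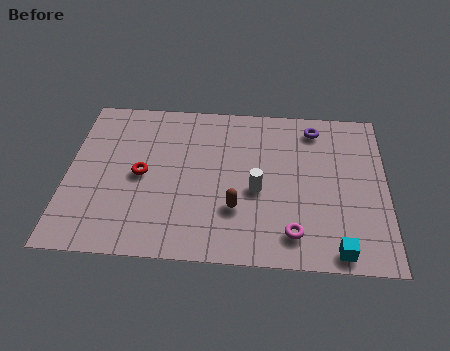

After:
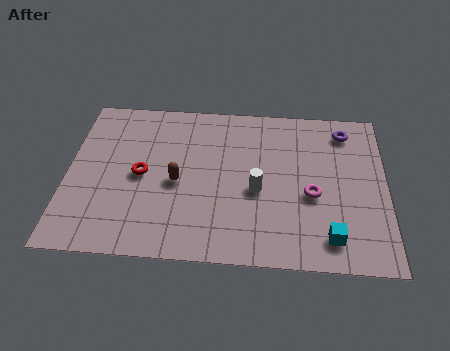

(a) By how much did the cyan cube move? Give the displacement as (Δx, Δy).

(-0.3, 0.6)

The cyan cube started near (10.5, 0.8) and ended near (10.2, 1.4).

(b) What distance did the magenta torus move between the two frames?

2.1

The magenta torus was near (8.8, 1.5) before and (9.5, 3.5) after, so it travelled √(0.7² + 2.0²) ≈ 2.1 units.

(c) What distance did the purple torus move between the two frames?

1.2

The purple torus was near (9.6, 7.1) before and (10.8, 7.0) after, so it travelled √(1.2² + 0.1²) ≈ 1.2 units.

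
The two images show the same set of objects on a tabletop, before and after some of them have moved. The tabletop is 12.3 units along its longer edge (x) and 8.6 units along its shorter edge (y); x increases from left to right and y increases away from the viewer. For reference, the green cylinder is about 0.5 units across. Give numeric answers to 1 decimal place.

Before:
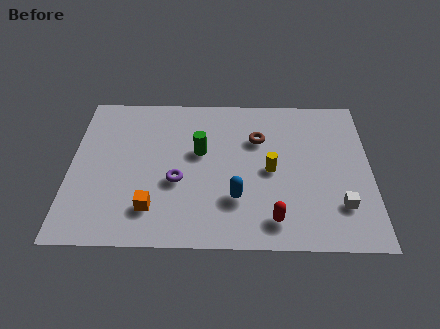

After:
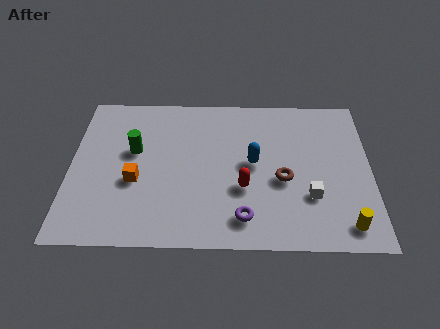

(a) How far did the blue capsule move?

2.1

The blue capsule moved from about (6.8, 2.5) to (7.5, 4.5), a distance of √(0.7² + 2.0²) ≈ 2.1.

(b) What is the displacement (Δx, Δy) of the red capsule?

(-1.2, 1.7)

The red capsule was at about (8.3, 1.4) and moved to about (7.1, 3.1).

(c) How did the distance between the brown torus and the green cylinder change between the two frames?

+3.8

Before: roughly 2.5 units apart; after: 6.3. That's 3.8 units further apart.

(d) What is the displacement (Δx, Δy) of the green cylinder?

(-2.7, 0.0)

The green cylinder was at about (5.3, 5.1) and moved to about (2.6, 5.1).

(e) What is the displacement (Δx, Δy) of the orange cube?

(-0.7, 1.5)

The orange cube started near (3.4, 1.9) and ended near (2.7, 3.4).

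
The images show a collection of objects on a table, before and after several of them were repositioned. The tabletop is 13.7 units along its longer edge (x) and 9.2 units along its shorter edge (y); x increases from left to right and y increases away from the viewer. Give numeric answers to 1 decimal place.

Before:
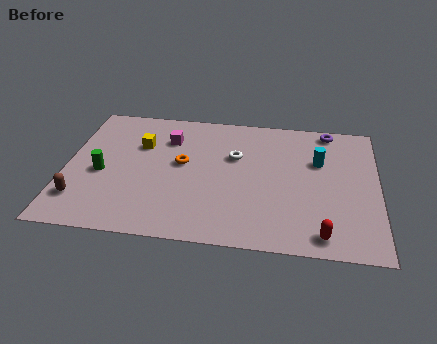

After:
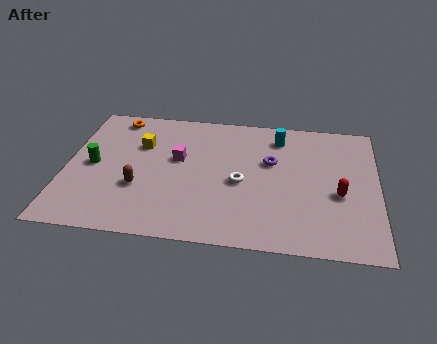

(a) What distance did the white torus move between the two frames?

1.8

From (7.4, 5.9) to (7.7, 4.1), the white torus covered √(0.3² + 1.8²) ≈ 1.8 units.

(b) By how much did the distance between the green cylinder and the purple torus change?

-2.9

Before: roughly 10.8 units apart; after: 7.9. That's 2.9 units closer together.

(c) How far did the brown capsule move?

2.7

The brown capsule was near (0.8, 2.1) before and (3.3, 3.2) after, so it travelled √(2.5² + 1.1²) ≈ 2.7 units.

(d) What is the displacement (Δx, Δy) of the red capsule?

(0.7, 2.7)

The red capsule was at about (11.3, 1.1) and moved to about (12.0, 3.8).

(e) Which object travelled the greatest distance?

the orange torus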